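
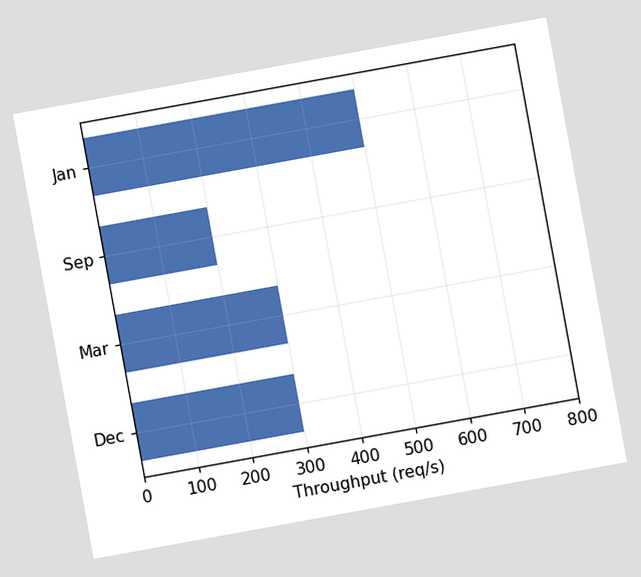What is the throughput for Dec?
300req/s

The chart is tilted about 10° counter-clockwise. Reading along the chart's x-axis, the Dec bar reaches 300req/s.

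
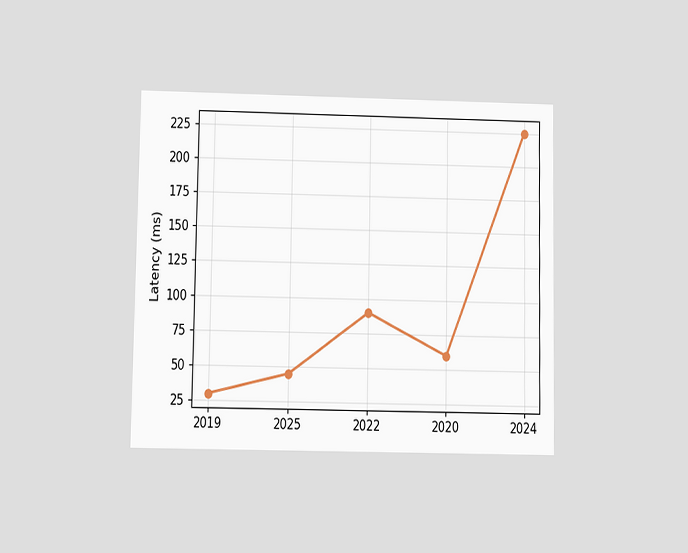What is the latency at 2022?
The chart is viewed at a slight angle. At 2022, the line is at 90ms.

90ms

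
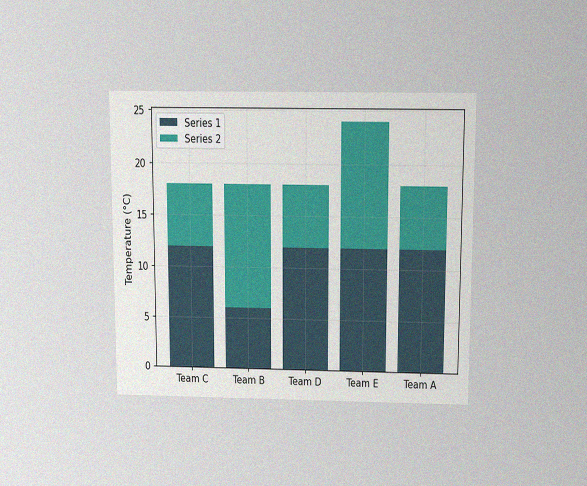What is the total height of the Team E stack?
The chart is viewed slightly from above, with some photo noise. The Team E stack's top reaches 24°C on the y-axis.

24°C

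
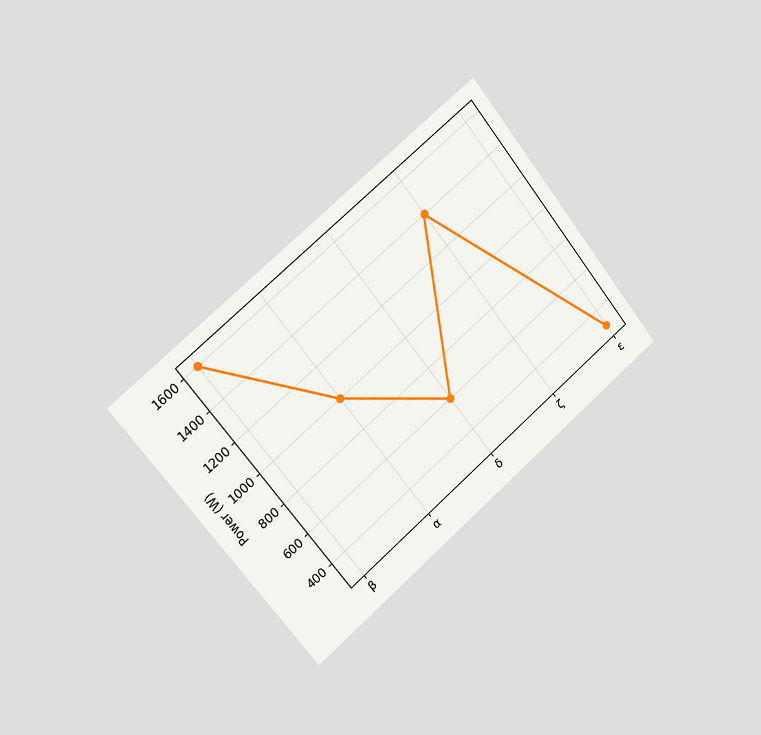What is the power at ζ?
The chart is tilted about 39° counter-clockwise and viewed slightly from the left. At ζ, the line is at 1400W.

1400W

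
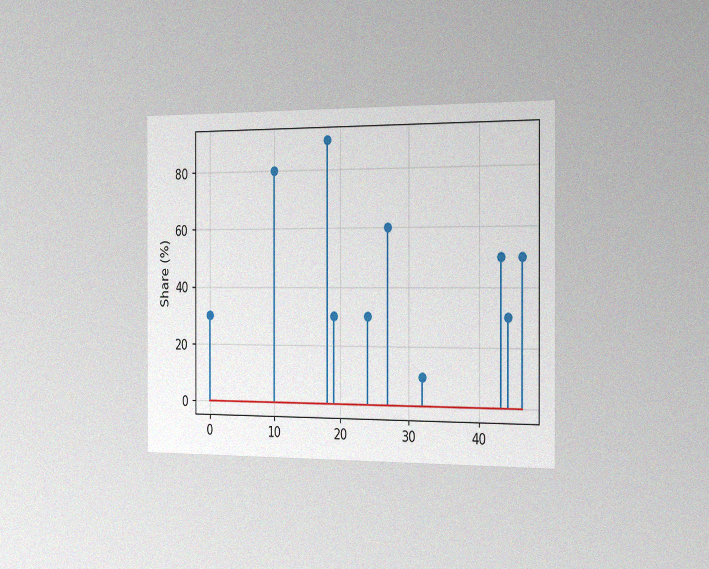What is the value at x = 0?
30%

The chart is viewed slightly from the right, with some photo noise. The stem at x=0 reaches 30%.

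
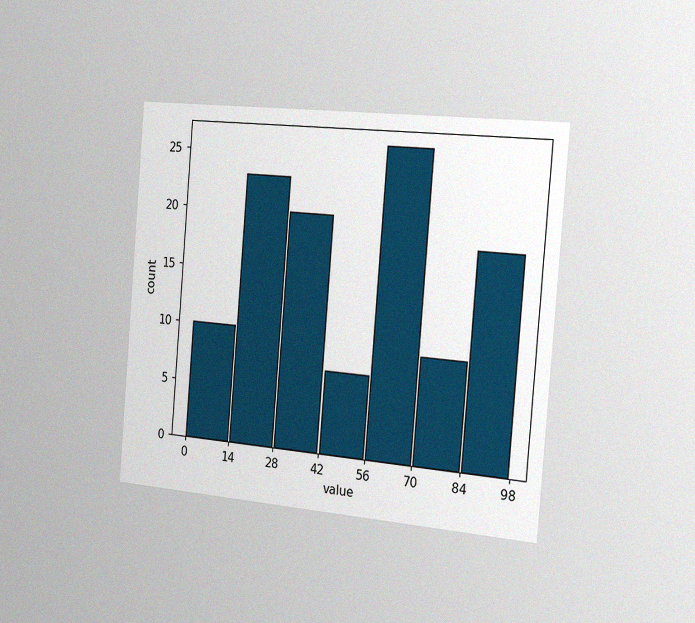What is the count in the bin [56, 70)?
The chart is tilted about 5° clockwise and viewed slightly from the right, with some photo noise. The [56, 70) bin has height 26.

26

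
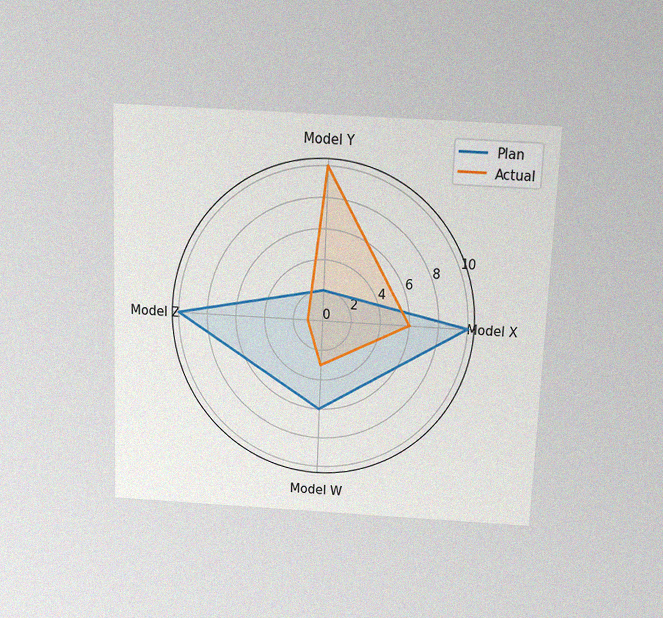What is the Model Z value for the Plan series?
10

The chart is tilted about 2° clockwise and viewed slightly from above, with some photo noise. On the Model Z axis, Plan reaches 10.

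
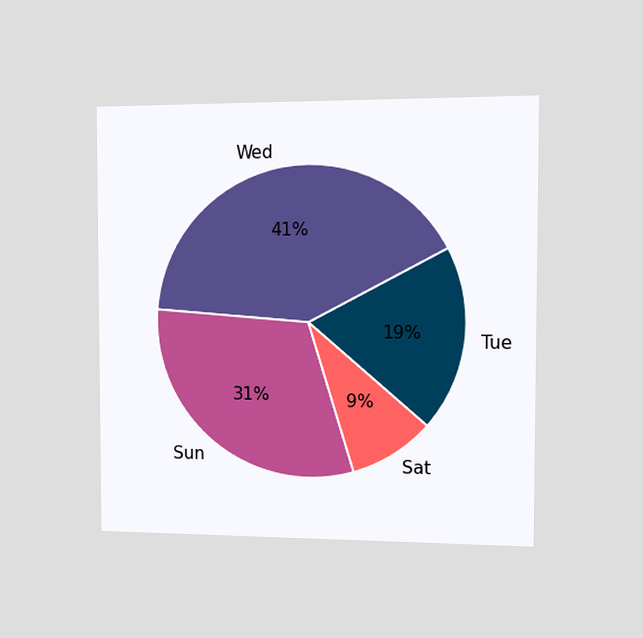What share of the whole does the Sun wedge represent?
31%

The chart is viewed slightly from the right. The Sun slice takes up 31% of the pie.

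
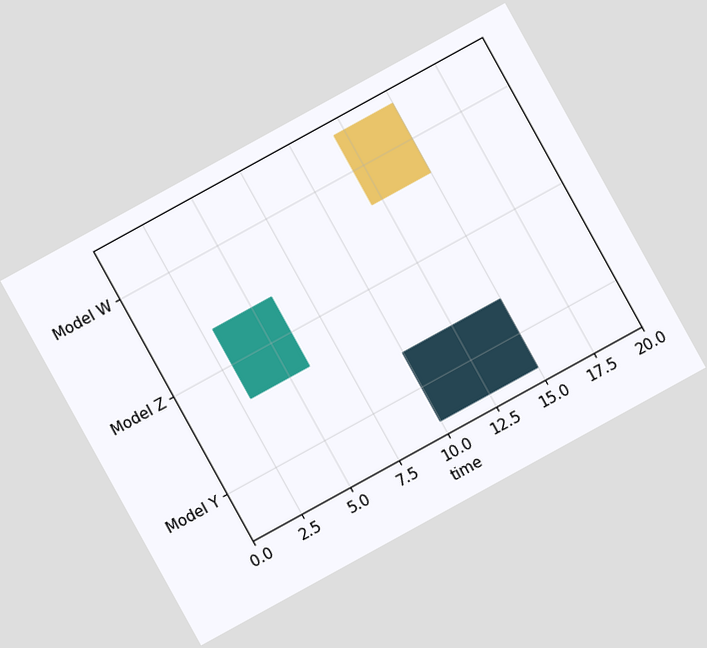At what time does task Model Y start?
10

The chart is tilted about 29° counter-clockwise. The Model Y bar begins at t=10.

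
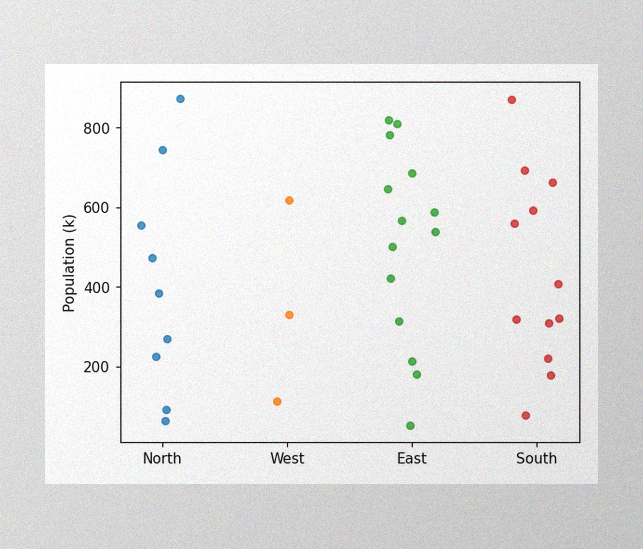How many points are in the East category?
14

The image has some photo noise and uneven lighting. Counting the markers in the East column gives 14.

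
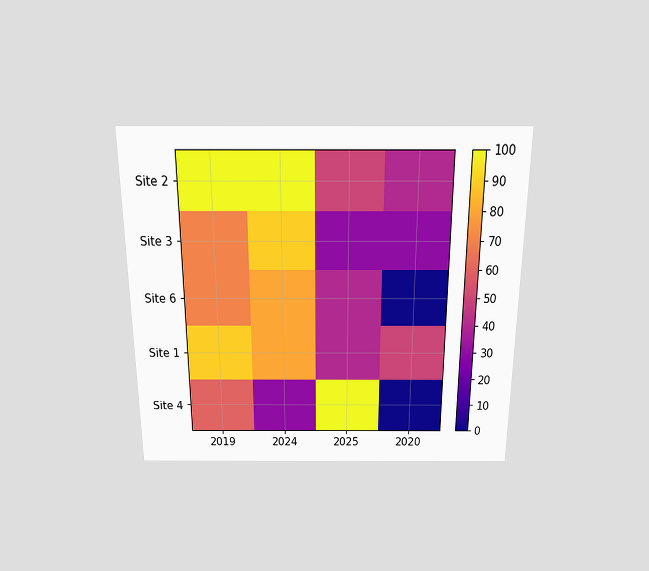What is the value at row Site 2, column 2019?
The chart is viewed slightly from above. Matching cell (Site 2, 2019) against the colorbar gives 100.

100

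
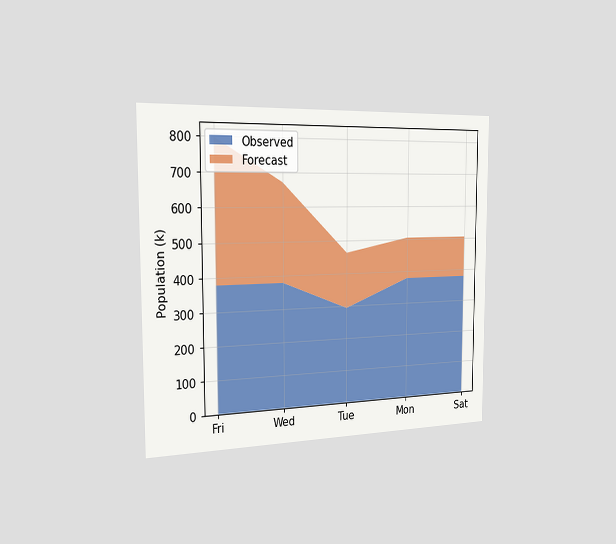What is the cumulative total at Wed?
672k

The chart is viewed slightly from the left. The stacked total at Wed reaches 672k.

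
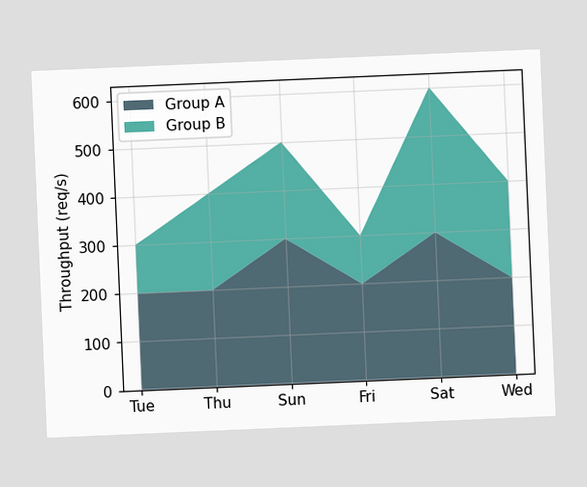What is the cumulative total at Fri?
The chart is tilted about 2° counter-clockwise. The stacked total at Fri reaches 300req/s.

300req/s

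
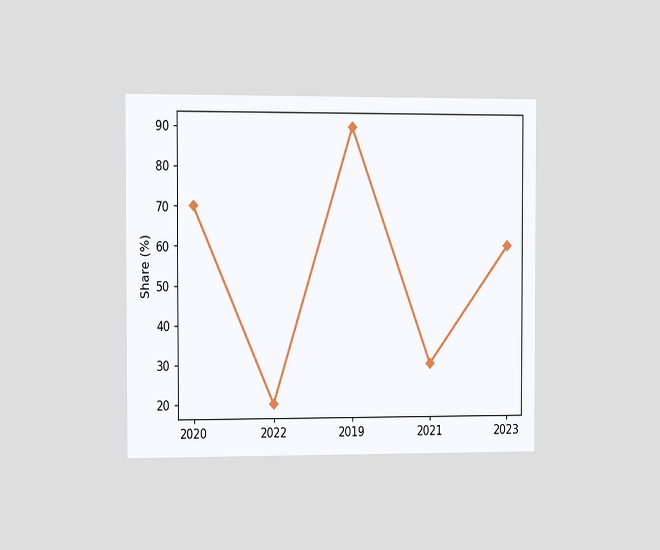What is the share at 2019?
90%

The chart is viewed at a slight angle. At 2019, the line is at 90%.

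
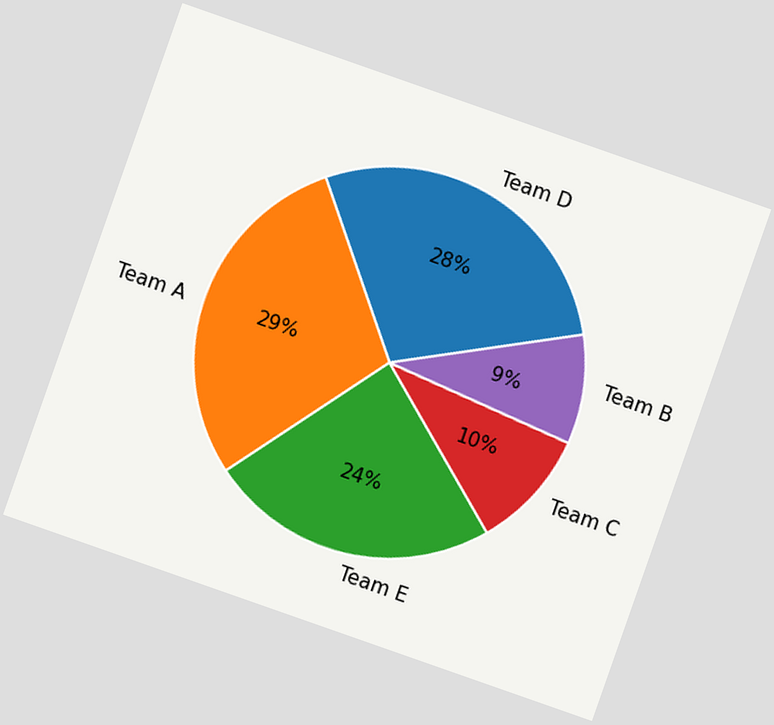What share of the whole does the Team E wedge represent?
24%

The chart is tilted about 19° clockwise. The Team E slice takes up 24% of the pie.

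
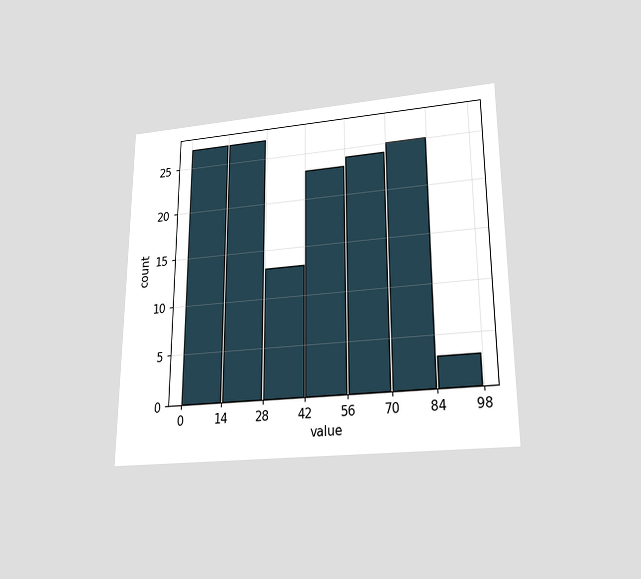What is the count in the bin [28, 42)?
The chart is viewed slightly from below. The [28, 42) bin has height 13.

13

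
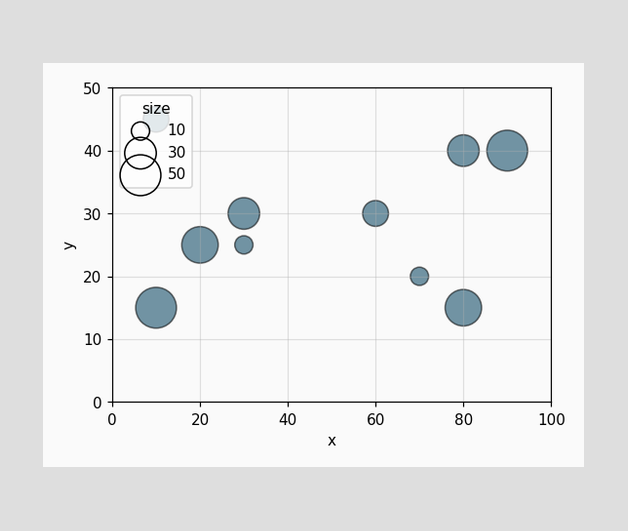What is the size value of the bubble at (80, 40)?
Matching the bubble at (80, 40) against the size legend gives 30.

30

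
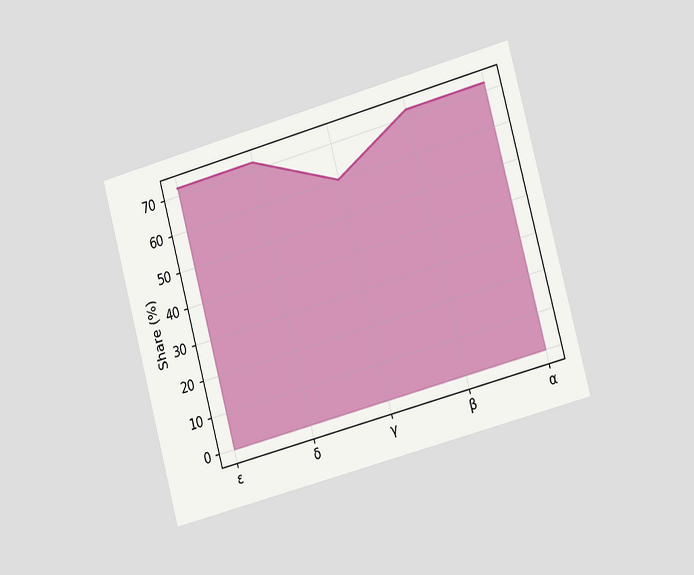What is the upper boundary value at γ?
60%

The chart is tilted about 15° counter-clockwise and viewed slightly from the right. At γ the upper boundary is at 60%.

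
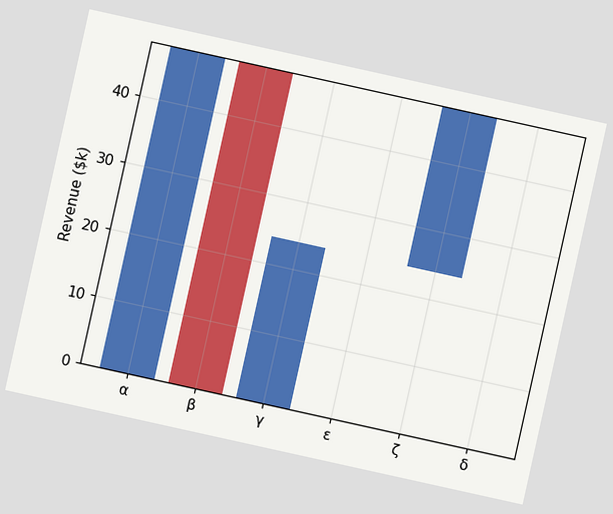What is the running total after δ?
$48k

The chart is tilted about 12° clockwise. After δ the running total reaches $48k.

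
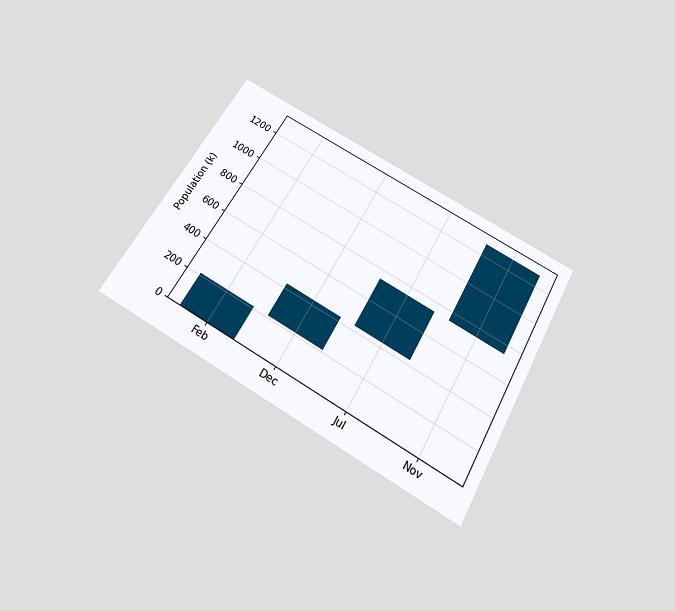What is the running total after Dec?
The chart is tilted about 30° clockwise and viewed slightly from below. After Dec the running total reaches 424k.

424k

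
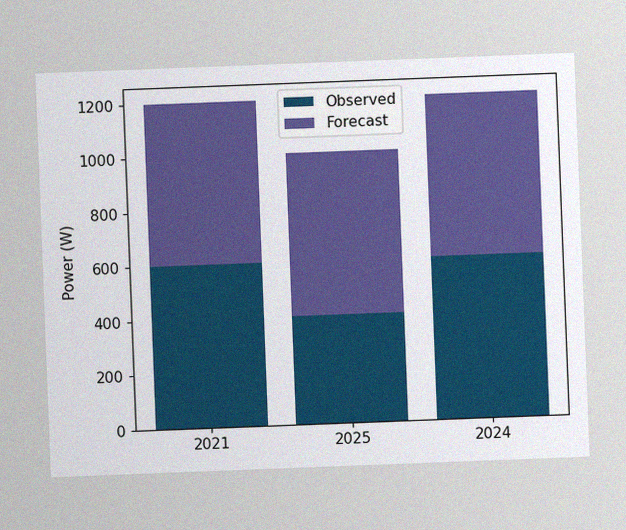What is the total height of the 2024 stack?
The chart is tilted about 2° counter-clockwise, with some photo noise. The 2024 stack's top reaches 1200W on the y-axis.

1200W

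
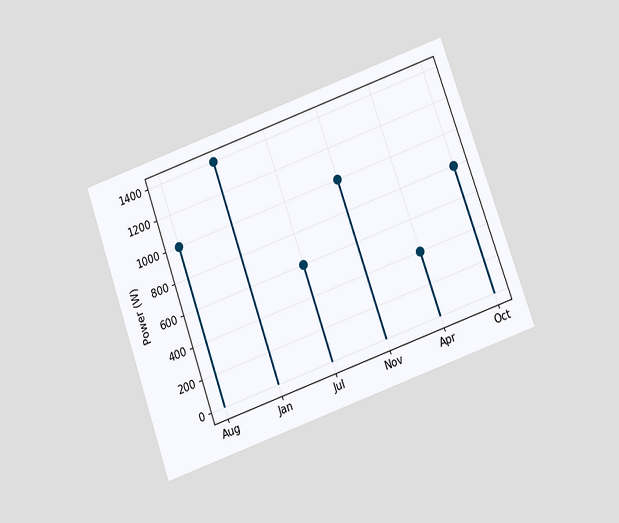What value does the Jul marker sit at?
The chart is tilted about 19° counter-clockwise and viewed slightly from below. The Jul marker sits at 600W.

600W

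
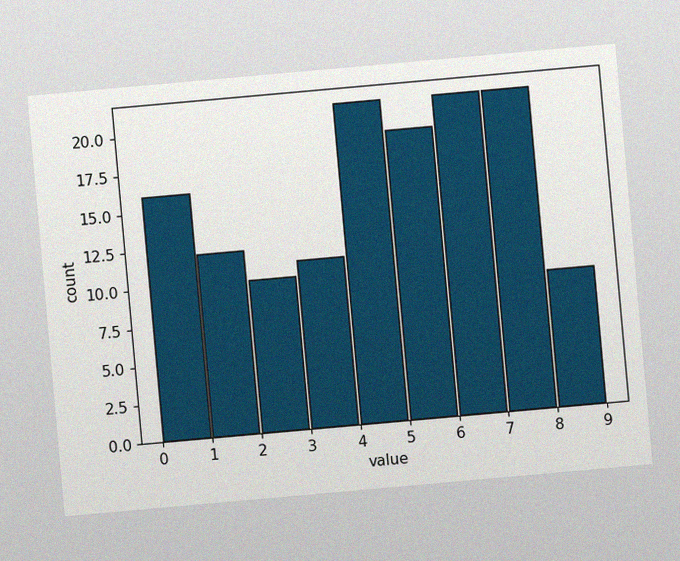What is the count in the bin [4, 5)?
21

The chart is tilted about 5° counter-clockwise, with some photo noise. The [4, 5) bin has height 21.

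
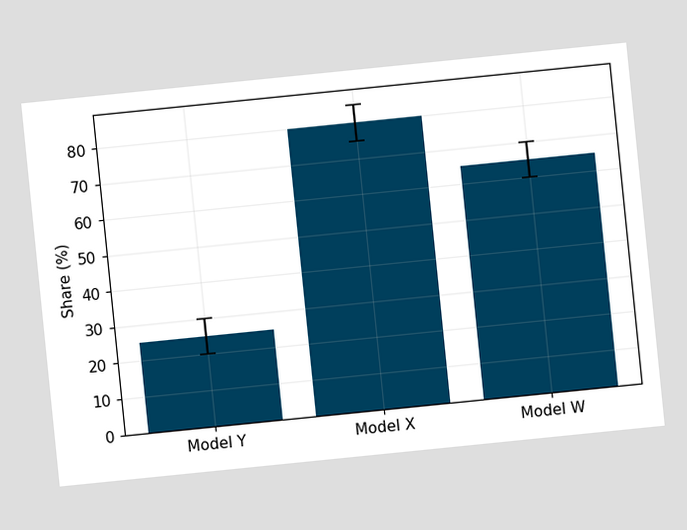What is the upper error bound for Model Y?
The chart is tilted about 6° counter-clockwise. The Model Y bar's upper whisker reaches 30%.

30%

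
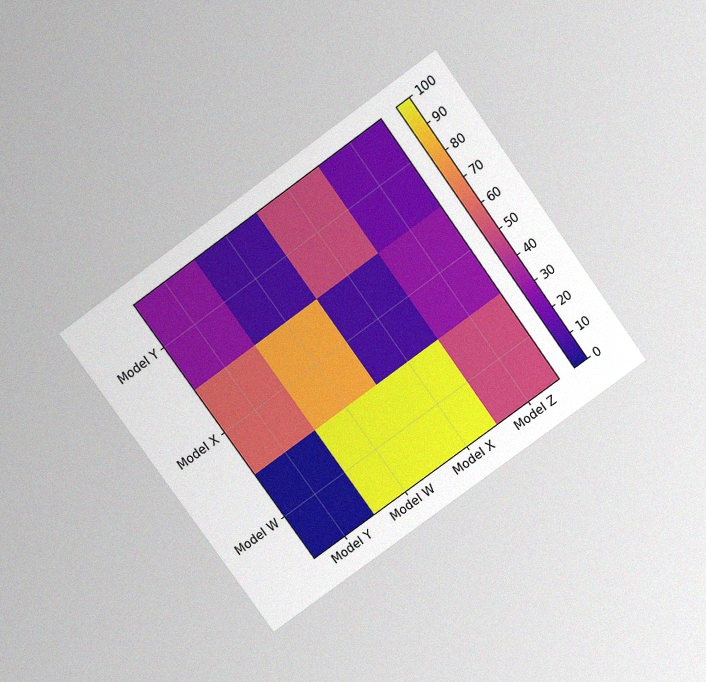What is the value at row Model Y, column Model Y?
The chart is tilted about 36° counter-clockwise and viewed slightly from above, with some photo noise. Matching cell (Model Y, Model Y) against the colorbar gives 30.

30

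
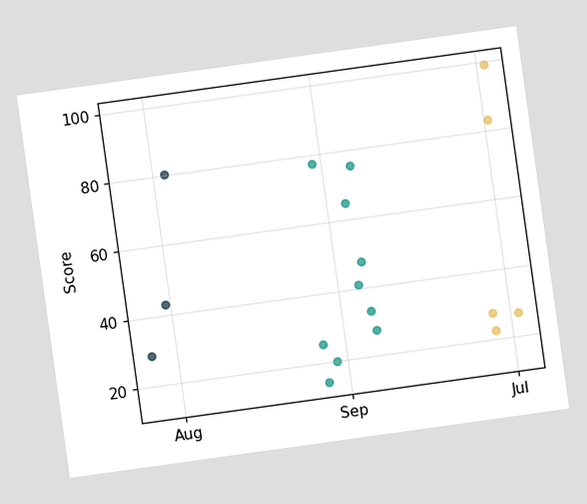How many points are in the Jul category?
The chart is tilted about 8° counter-clockwise. Counting the markers in the Jul column gives 5.

5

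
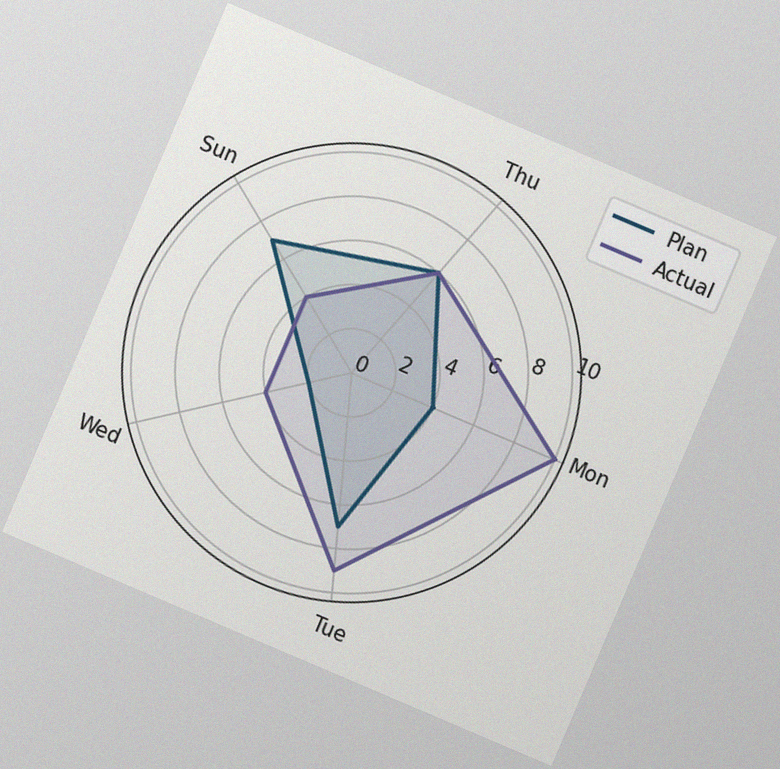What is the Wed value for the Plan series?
The chart is tilted about 23° clockwise, with some photo noise. On the Wed axis, Plan reaches 2.

2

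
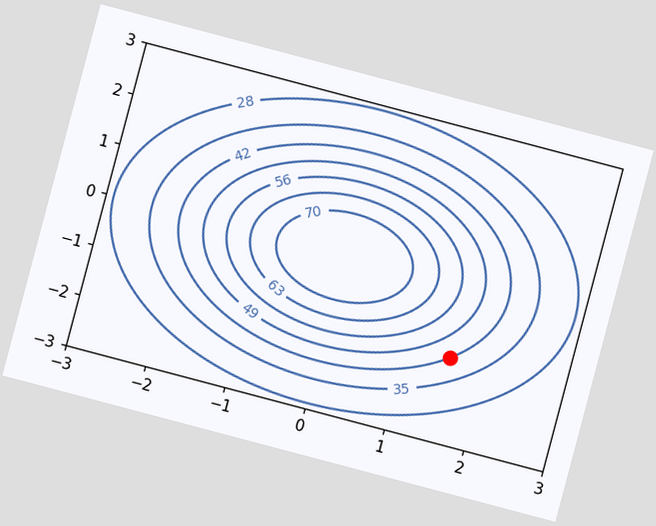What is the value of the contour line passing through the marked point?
The chart is tilted about 15° clockwise. The marked point sits on the contour labelled 42.

42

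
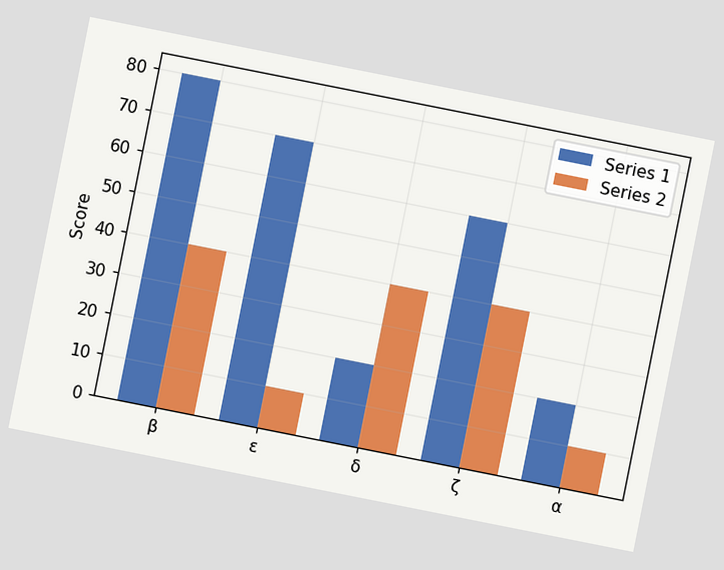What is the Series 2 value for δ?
40

The chart is tilted about 11° clockwise. The Series 2 bar at δ reaches 40 on the y-axis.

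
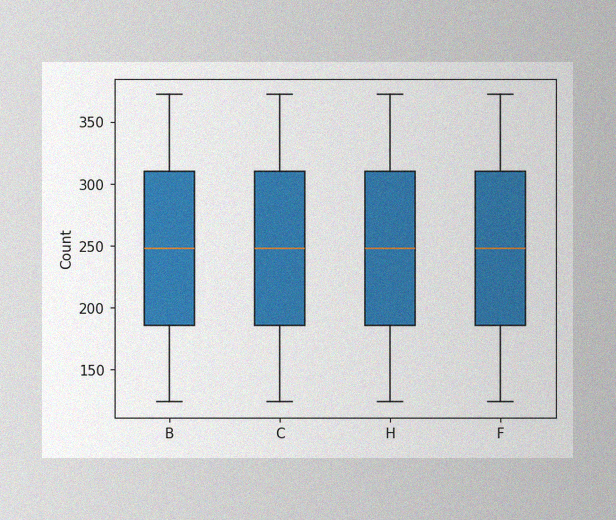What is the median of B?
248

The image has some photo noise and uneven lighting. The median line in the B box sits at 248.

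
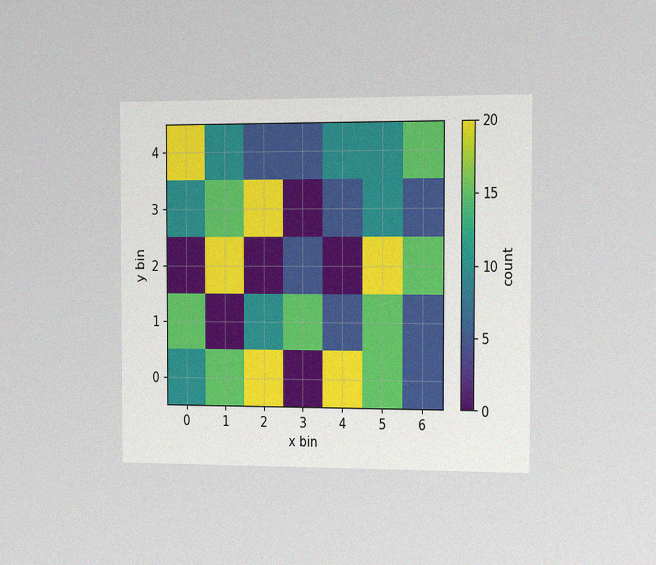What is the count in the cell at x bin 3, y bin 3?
0

The chart is viewed slightly from the right, with some photo noise. Matching the cell (3, 3) against the colorbar gives 0.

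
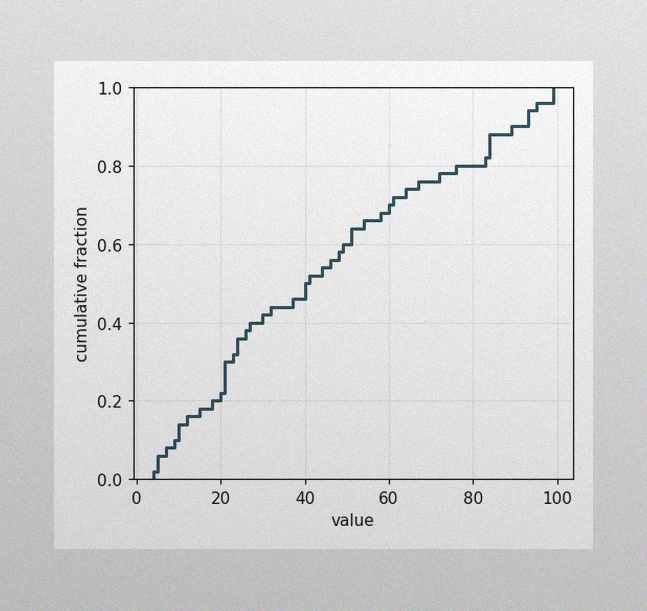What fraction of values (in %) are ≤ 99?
The image has some photo noise and uneven lighting. At x=99 the ECDF step is at 100%.

100%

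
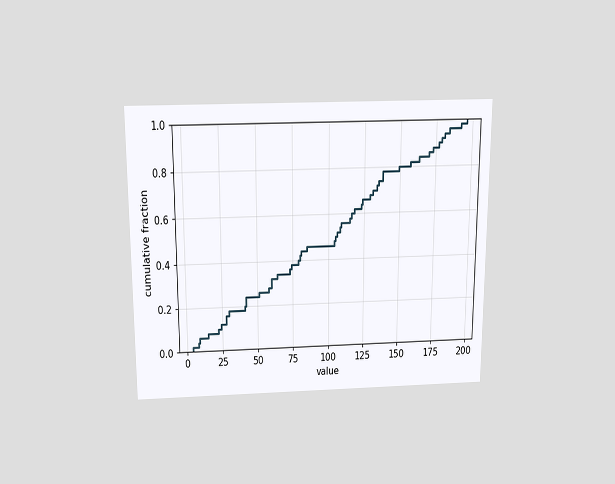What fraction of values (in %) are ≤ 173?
The chart is viewed slightly from above. At x=173 the ECDF step is at 88%.

88%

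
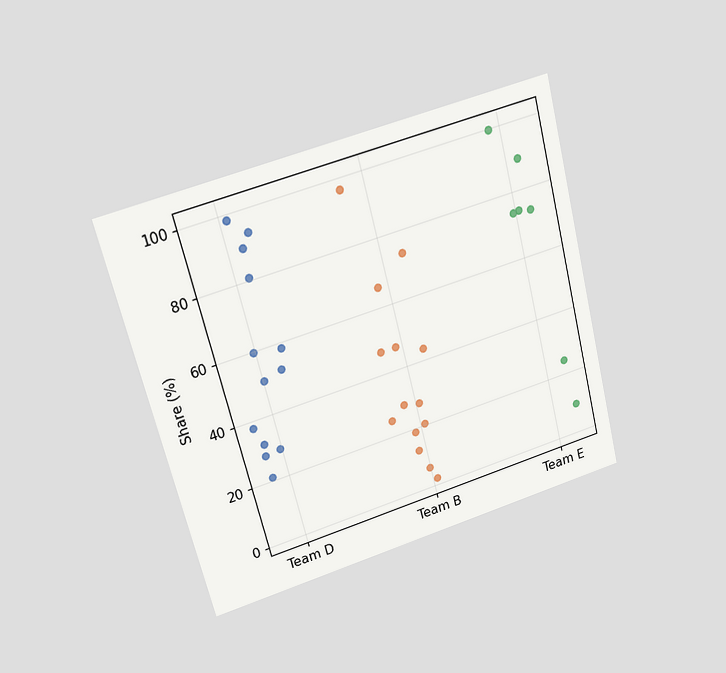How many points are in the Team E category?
7

The chart is tilted about 14° counter-clockwise and viewed at a slight angle. Counting the markers in the Team E column gives 7.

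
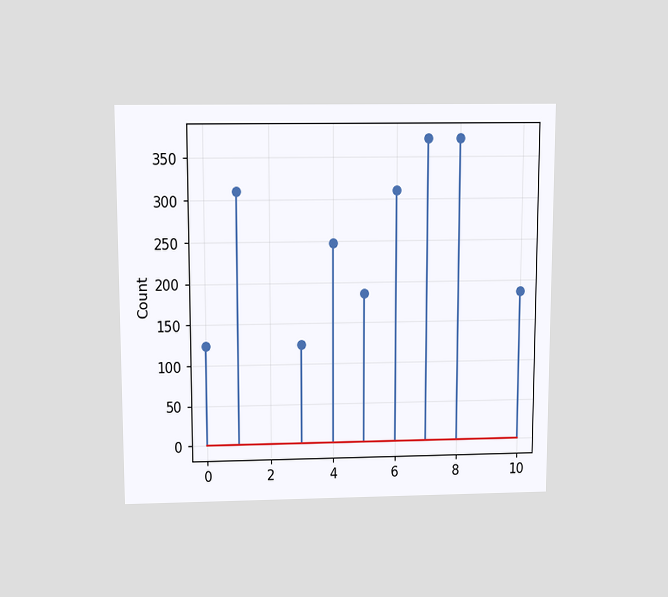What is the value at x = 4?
248

The chart is viewed slightly from above. The stem at x=4 reaches 248.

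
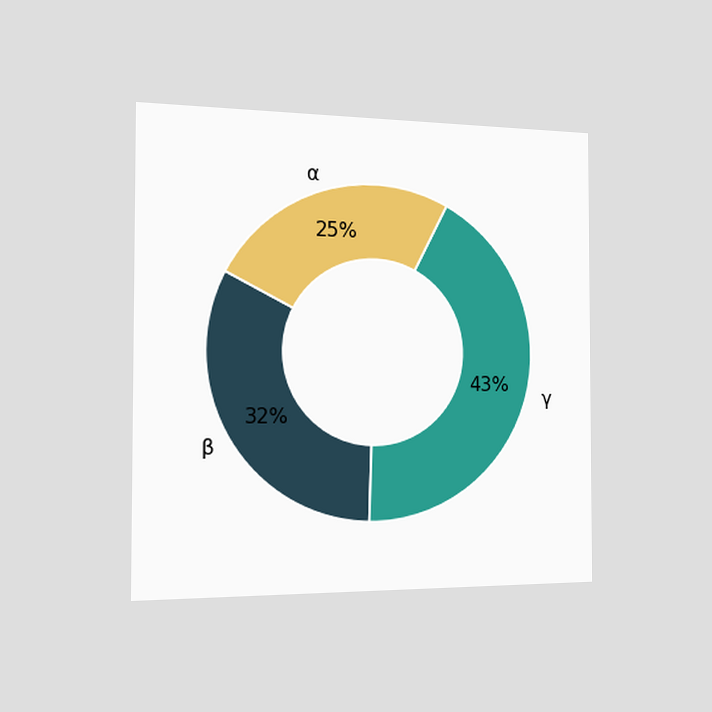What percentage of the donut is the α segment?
The chart is viewed slightly from the left. The α segment takes up 25% of the ring.

25%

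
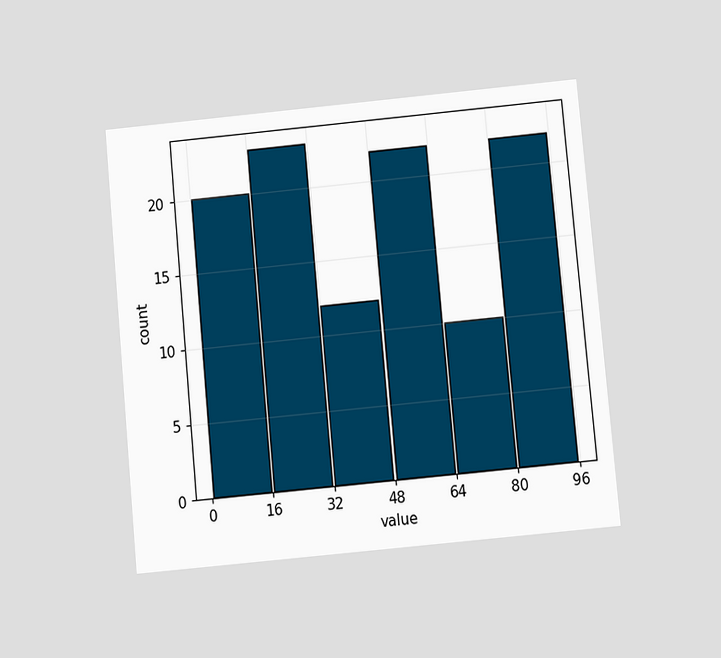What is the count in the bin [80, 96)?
The chart is tilted about 5° counter-clockwise and viewed at a slight angle. The [80, 96) bin has height 22.

22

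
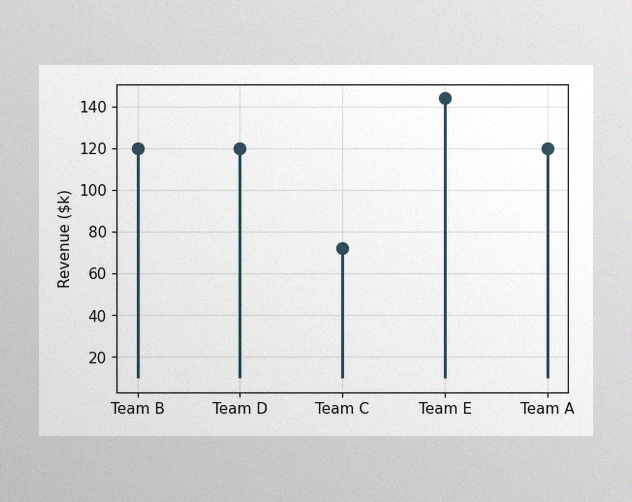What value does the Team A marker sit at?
$120k

The image has some photo noise and uneven lighting. The Team A marker sits at $120k.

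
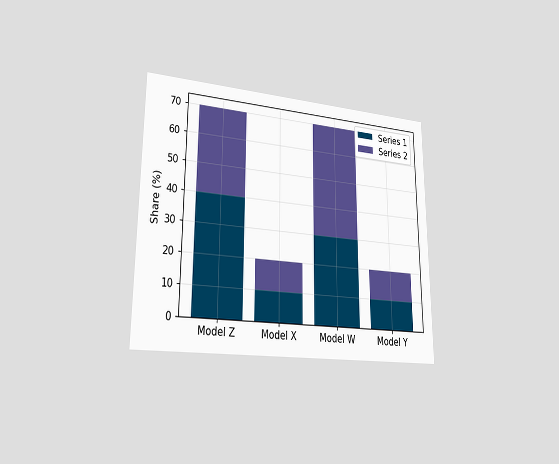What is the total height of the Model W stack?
70%

The chart is viewed slightly from the left. The Model W stack's top reaches 70% on the y-axis.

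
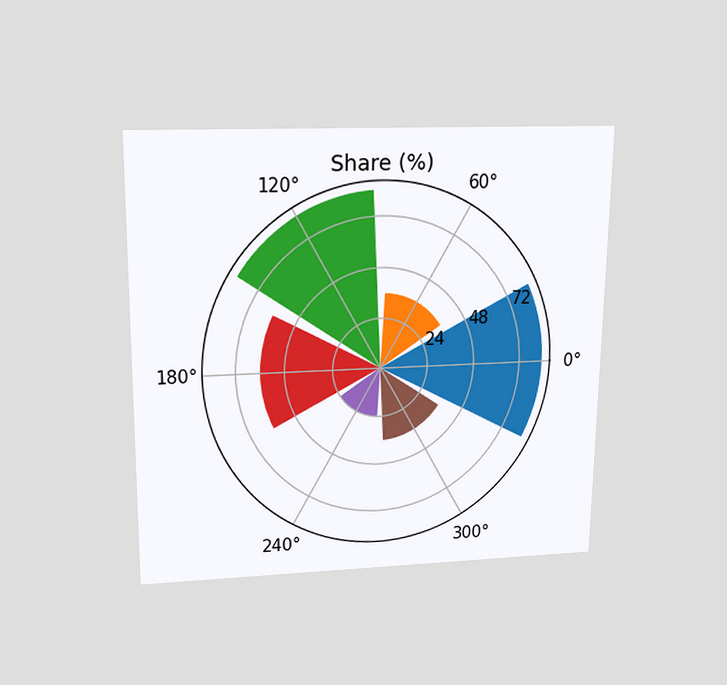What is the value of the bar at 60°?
36%

The chart is viewed slightly from above. The bar at 60° reaches 36% on the radial axis.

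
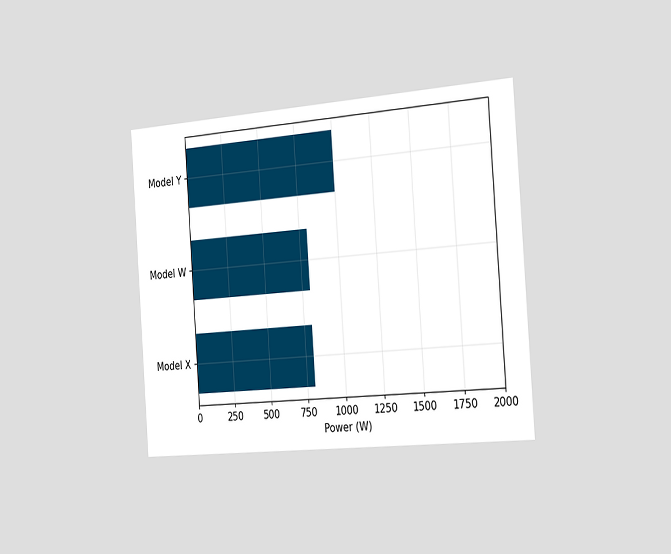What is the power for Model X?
The chart is tilted about 4° counter-clockwise and viewed slightly from the right. Reading along the chart's x-axis, the Model X bar reaches 800W.

800W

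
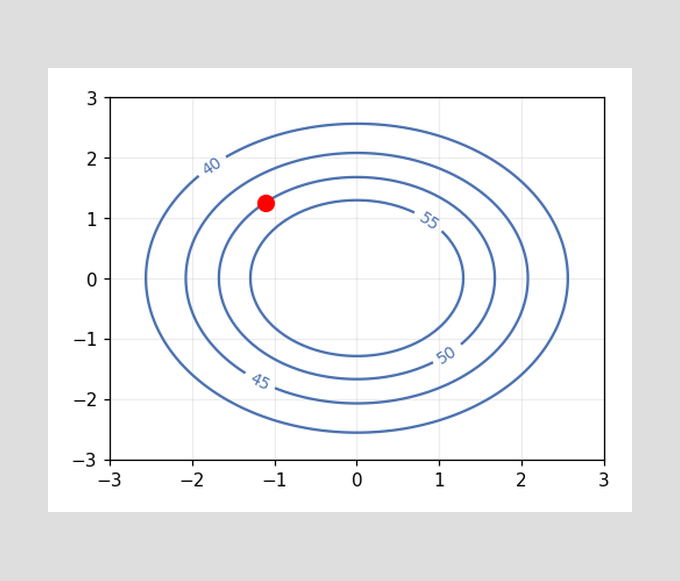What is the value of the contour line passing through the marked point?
The marked point sits on the contour labelled 50.

50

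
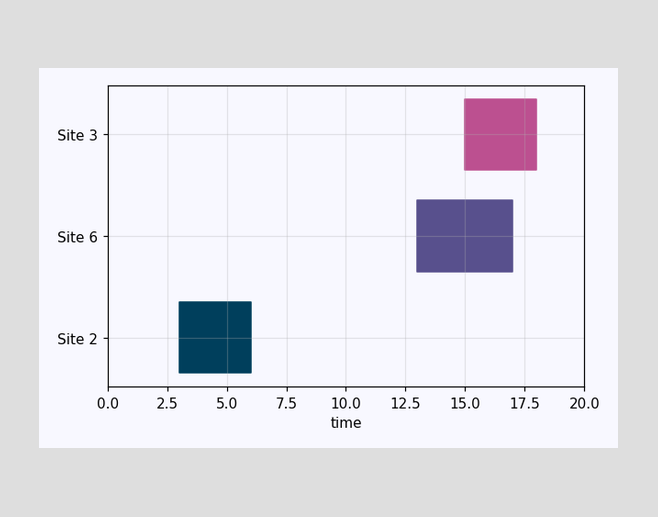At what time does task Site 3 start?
15

The Site 3 bar begins at t=15.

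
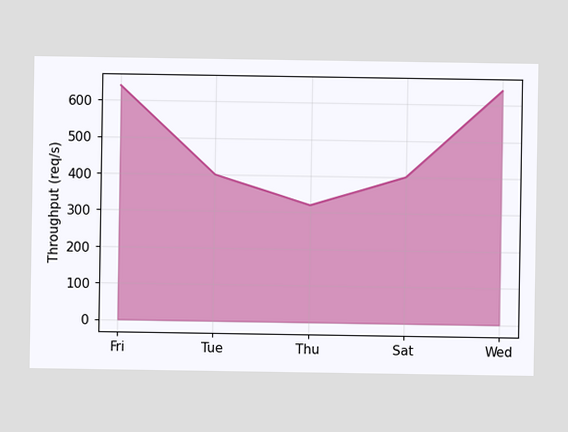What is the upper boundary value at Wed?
At Wed the upper boundary is at 640req/s.

640req/s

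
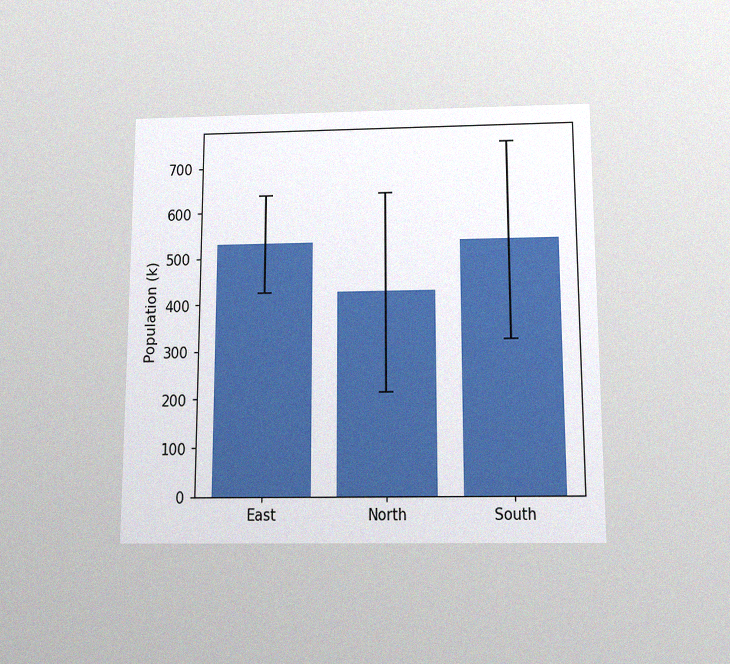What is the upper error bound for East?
The chart is viewed slightly from below, with some photo noise. The East bar's upper whisker reaches 636k.

636k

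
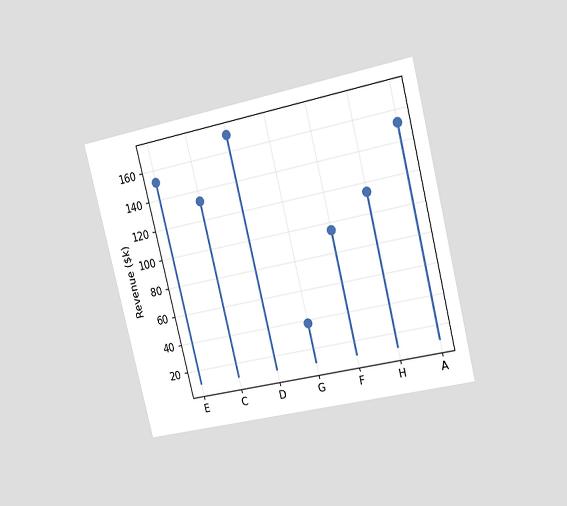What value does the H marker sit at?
The chart is tilted about 14° counter-clockwise and viewed slightly from the right. The H marker sits at $114k.

$114k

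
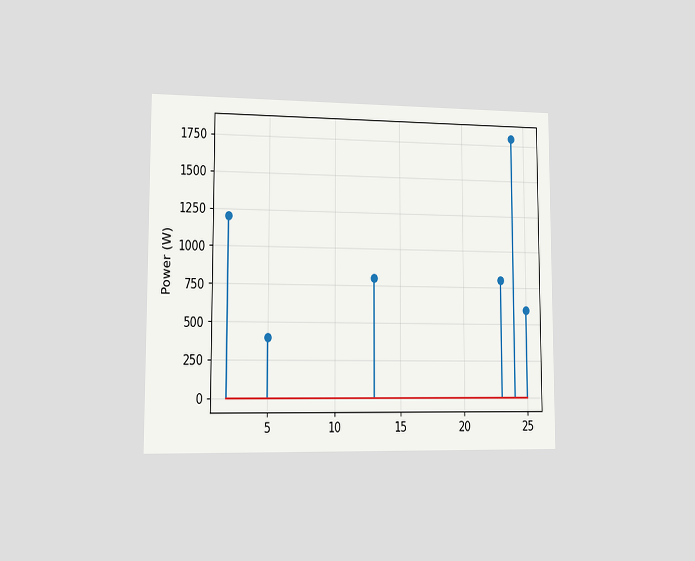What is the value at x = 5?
The chart is viewed slightly from the left. The stem at x=5 reaches 400W.

400W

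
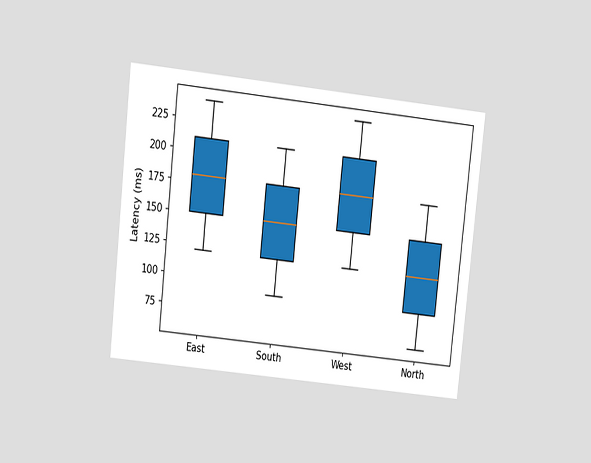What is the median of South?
150ms

The chart is tilted about 6° clockwise and viewed at a slight angle. The median line in the South box sits at 150ms.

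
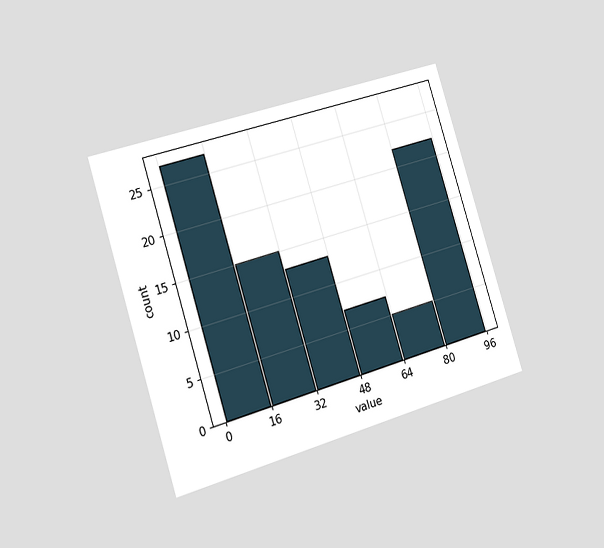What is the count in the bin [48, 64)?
The chart is tilted about 17° counter-clockwise and viewed slightly from the left. The [48, 64) bin has height 7.

7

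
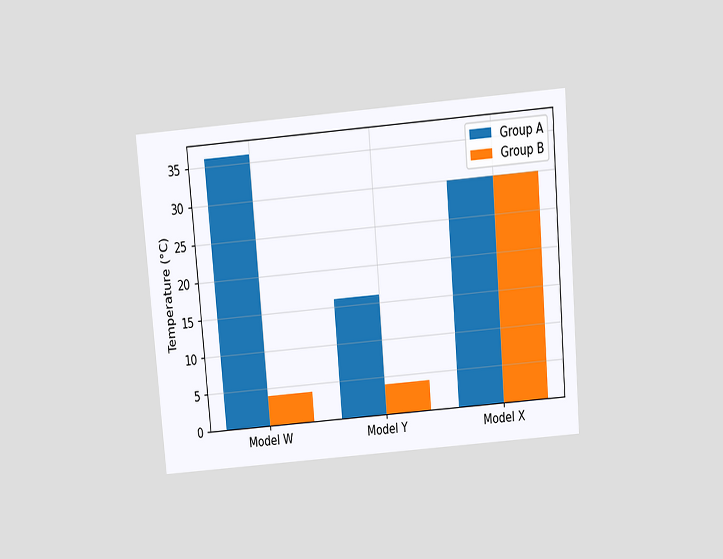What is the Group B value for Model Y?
The chart is tilted about 5° counter-clockwise and viewed slightly from above. The Group B bar at Model Y reaches 4°C on the y-axis.

4°C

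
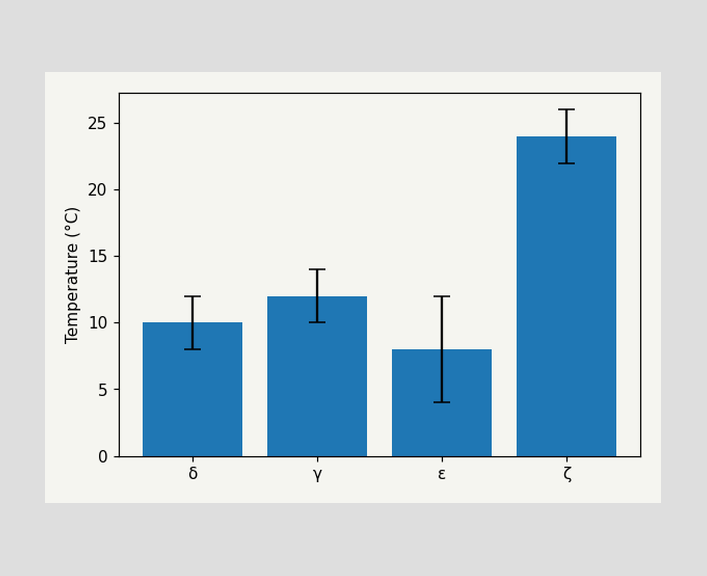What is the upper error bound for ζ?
The ζ bar's upper whisker reaches 26°C.

26°C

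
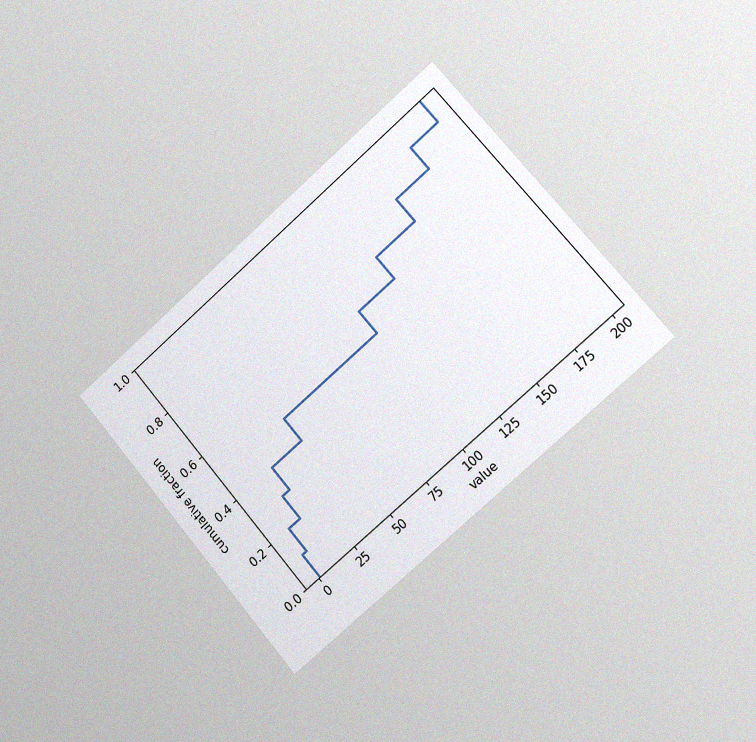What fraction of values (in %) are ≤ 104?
The chart is tilted about 41° counter-clockwise and viewed slightly from the right, with some photo noise. At x=104 the ECDF step is at 60%.

60%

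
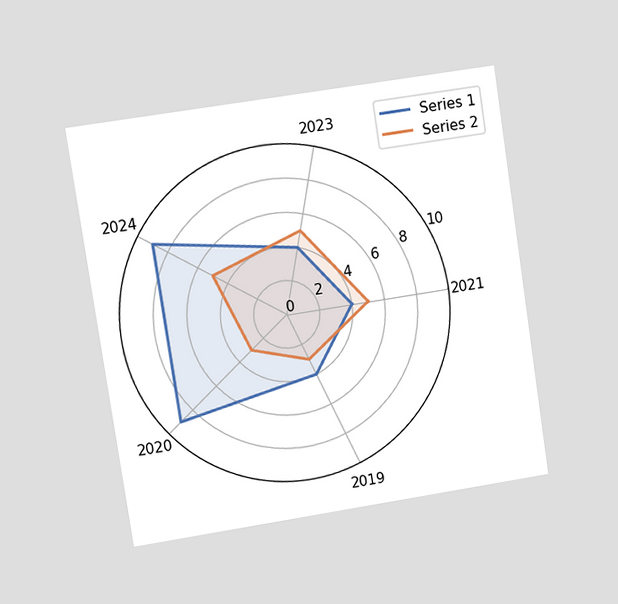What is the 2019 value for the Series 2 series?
The chart is tilted about 9° counter-clockwise and viewed at a slight angle. On the 2019 axis, Series 2 reaches 3.

3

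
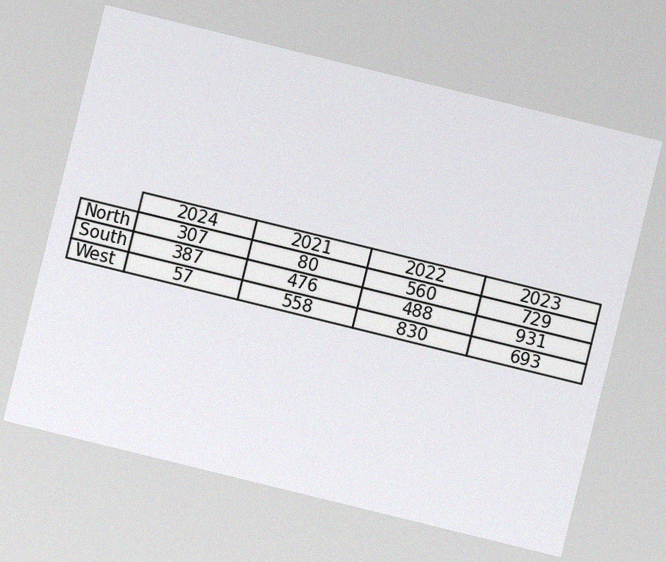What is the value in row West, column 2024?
57

The chart is tilted about 14° clockwise, with some photo noise. The (West, 2024) cell reads 57.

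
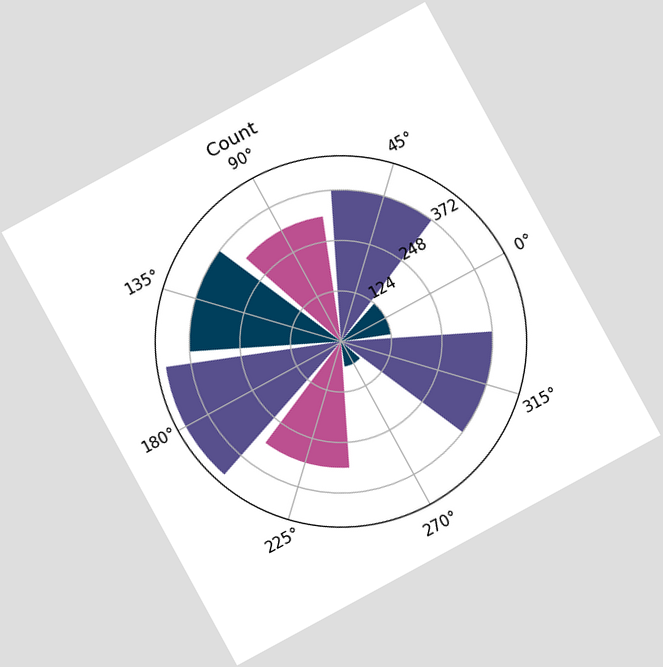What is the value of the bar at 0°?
The chart is tilted about 29° counter-clockwise. The bar at 0° reaches 124 on the radial axis.

124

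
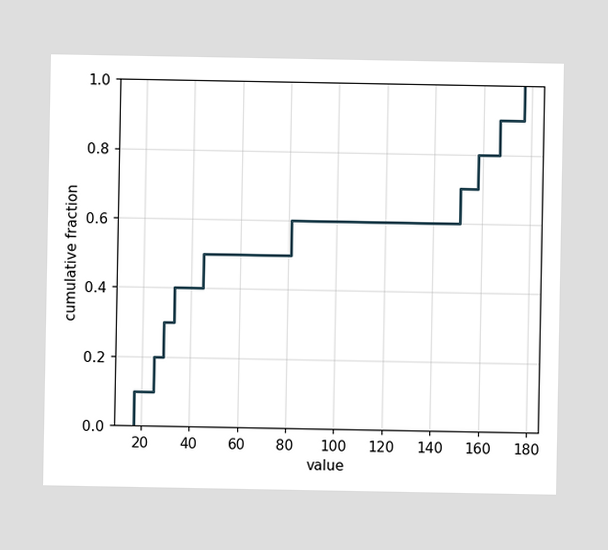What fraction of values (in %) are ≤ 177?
100%

At x=177 the ECDF step is at 100%.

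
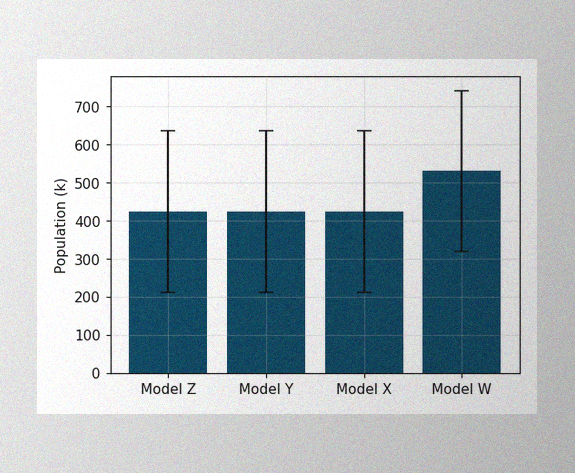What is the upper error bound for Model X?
636k

The image has some photo noise and uneven lighting. The Model X bar's upper whisker reaches 636k.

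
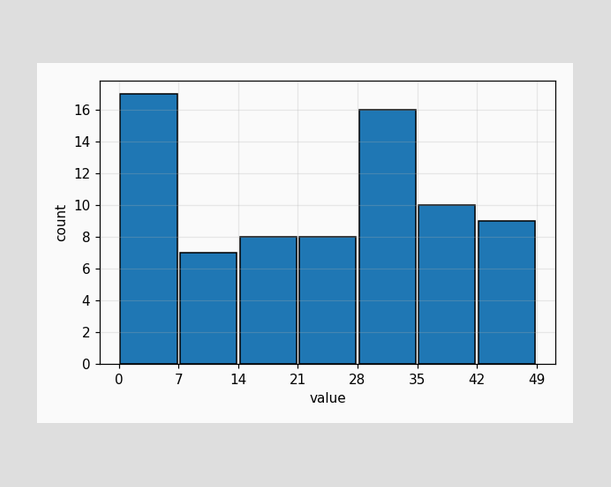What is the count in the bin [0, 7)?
The [0, 7) bin has height 17.

17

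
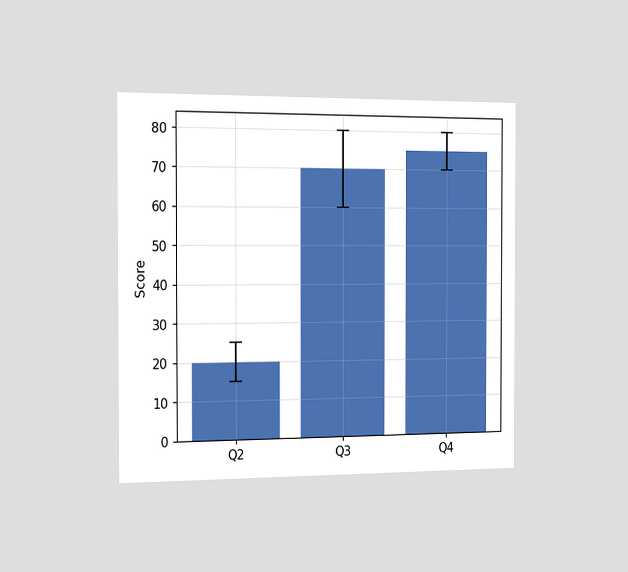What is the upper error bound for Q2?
25

The chart is viewed slightly from the left. The Q2 bar's upper whisker reaches 25.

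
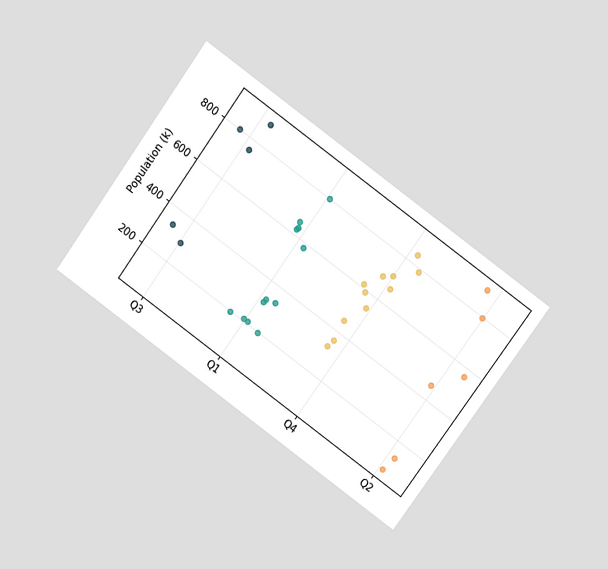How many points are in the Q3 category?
The chart is tilted about 36° clockwise and viewed at a slight angle. Counting the markers in the Q3 column gives 5.

5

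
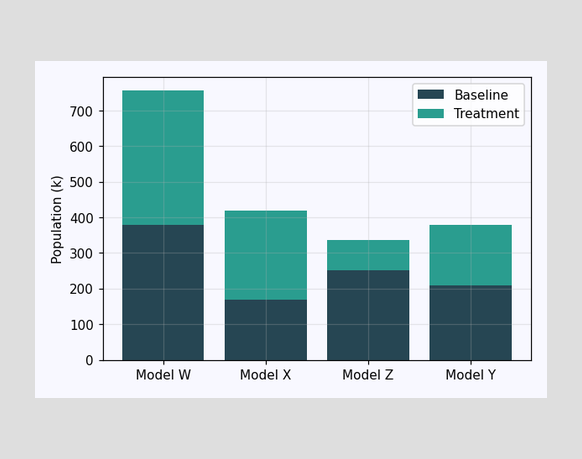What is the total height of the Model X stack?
The Model X stack's top reaches 420k on the y-axis.

420k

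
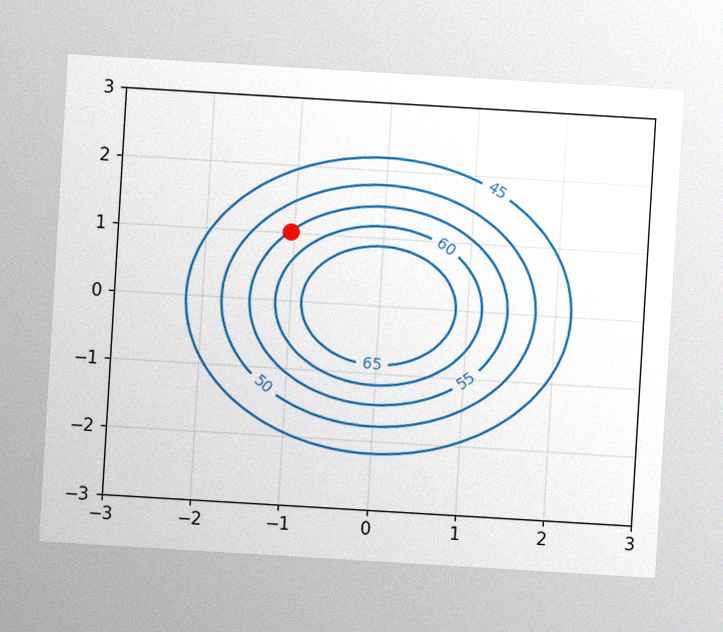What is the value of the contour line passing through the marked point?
The chart is tilted about 3° clockwise, with some photo noise. The marked point sits on the contour labelled 55.

55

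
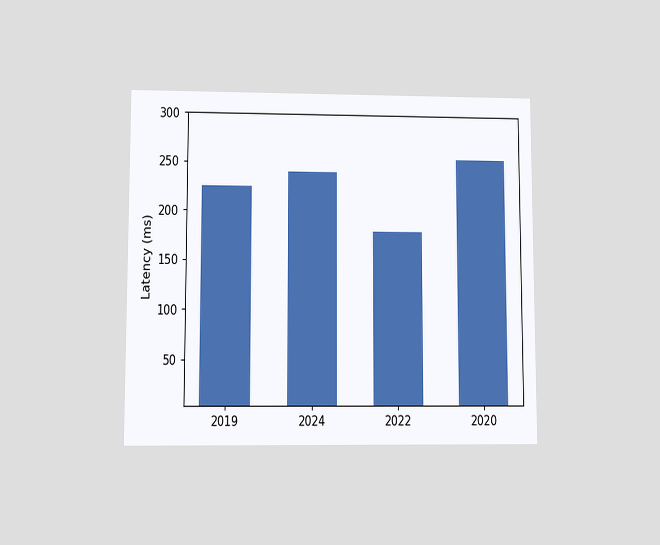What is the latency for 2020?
The chart is viewed at a slight angle. Reading along the chart's y-axis, the 2020 bar reaches 255ms.

255ms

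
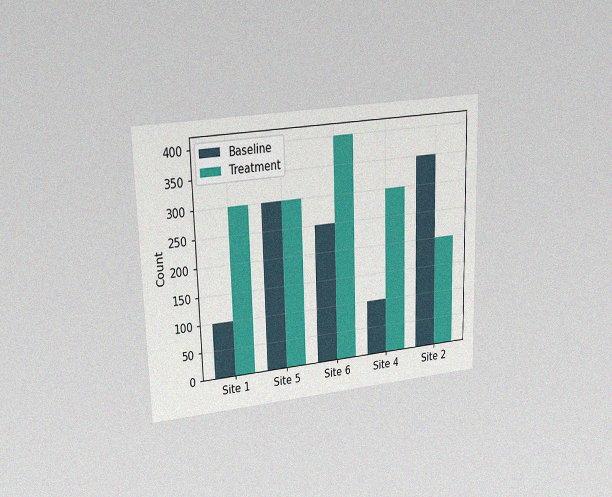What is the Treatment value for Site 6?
The chart is viewed at a slight angle, with some photo noise. The Treatment bar at Site 6 reaches 400 on the y-axis.

400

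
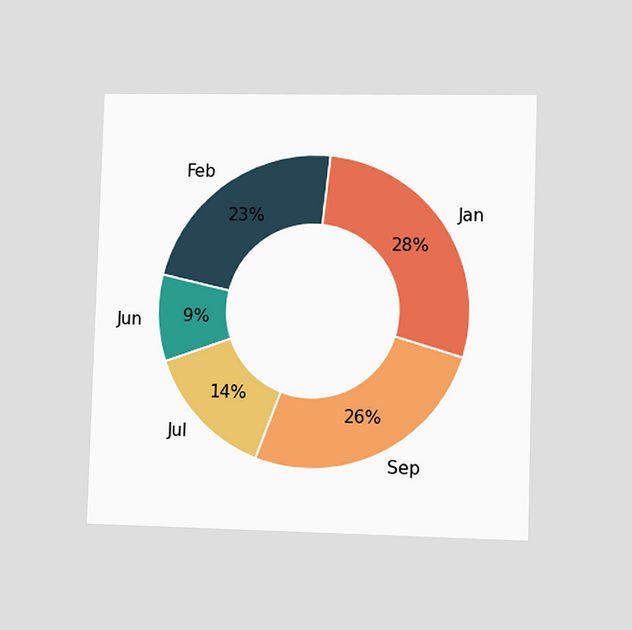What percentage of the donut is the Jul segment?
The chart is viewed slightly from the right. The Jul segment takes up 14% of the ring.

14%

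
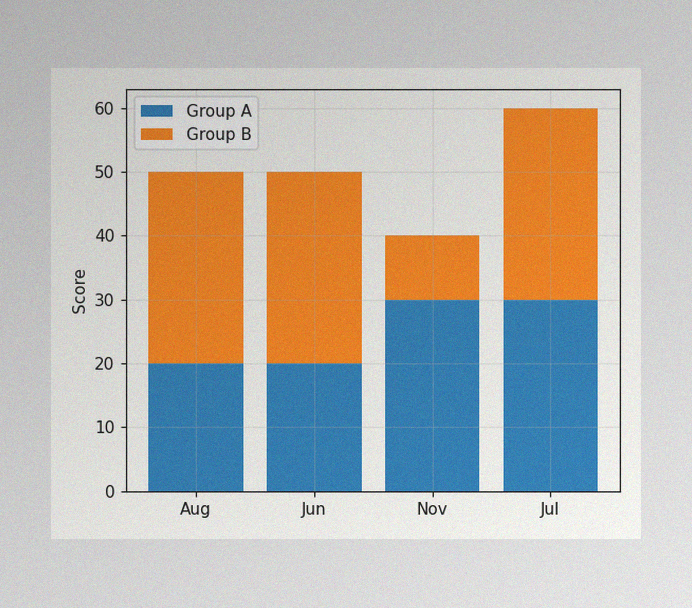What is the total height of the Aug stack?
The image has some photo noise and uneven lighting. The Aug stack's top reaches 50 on the y-axis.

50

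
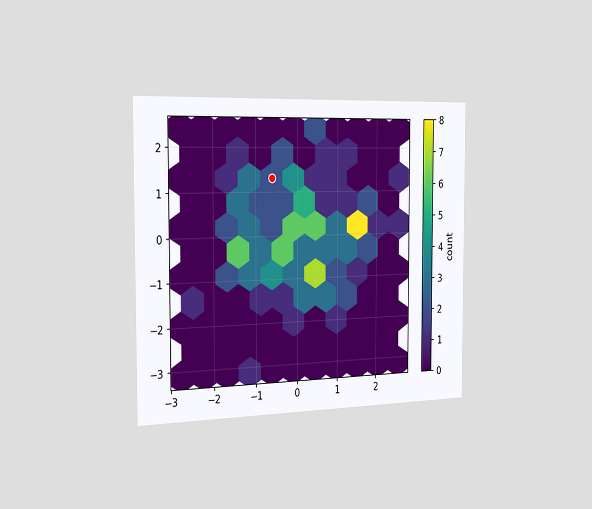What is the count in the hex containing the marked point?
2

The chart is viewed slightly from the left. The marked hex reads 2 on the colorbar.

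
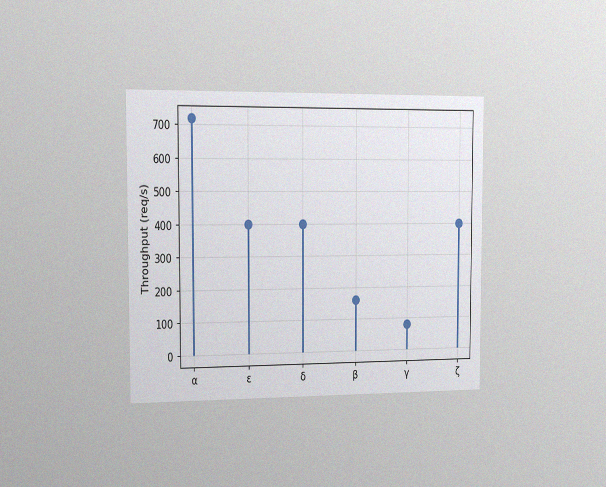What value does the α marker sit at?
720req/s

The chart is viewed slightly from the left, with some photo noise. The α marker sits at 720req/s.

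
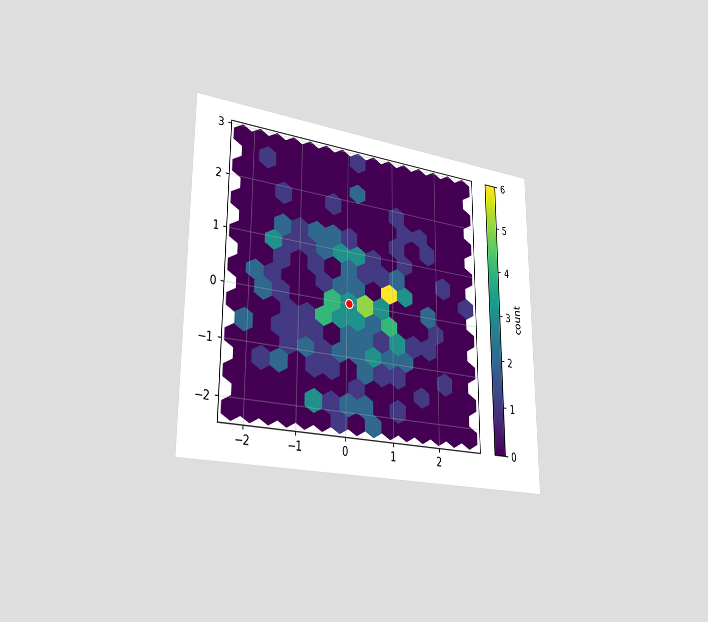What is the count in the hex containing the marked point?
The chart is viewed slightly from the left. The marked hex reads 3 on the colorbar.

3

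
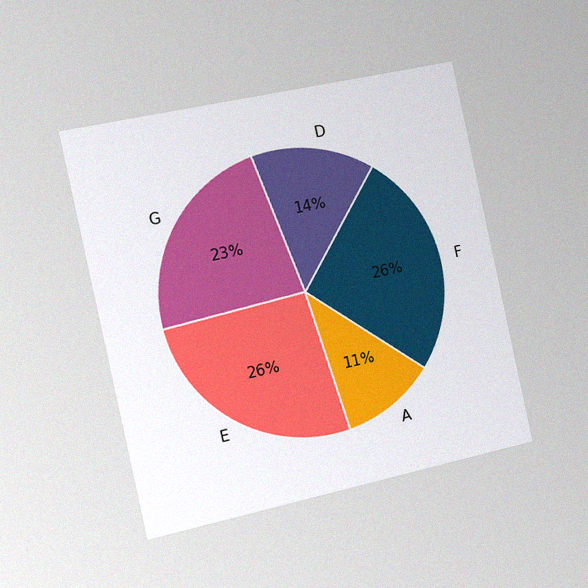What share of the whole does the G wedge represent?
The chart is tilted about 12° counter-clockwise and viewed slightly from the left, with some photo noise. The G slice takes up 23% of the pie.

23%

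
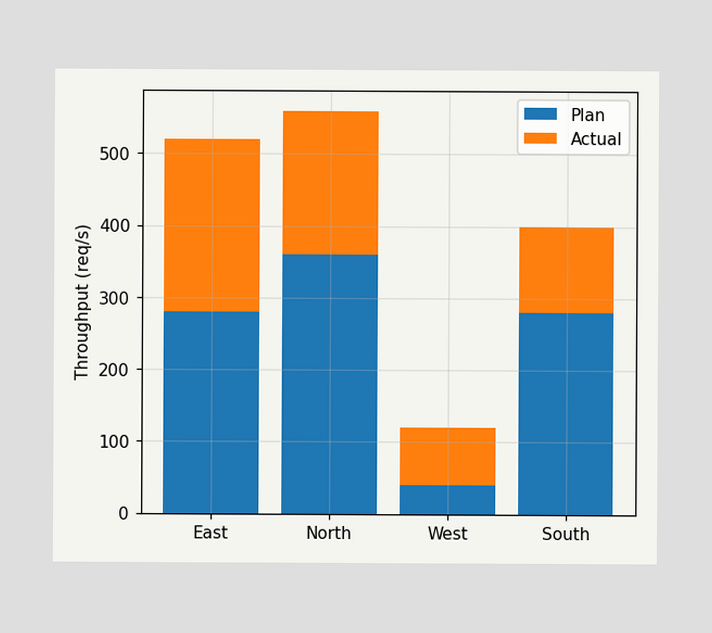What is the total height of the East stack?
The East stack's top reaches 520req/s on the y-axis.

520req/s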